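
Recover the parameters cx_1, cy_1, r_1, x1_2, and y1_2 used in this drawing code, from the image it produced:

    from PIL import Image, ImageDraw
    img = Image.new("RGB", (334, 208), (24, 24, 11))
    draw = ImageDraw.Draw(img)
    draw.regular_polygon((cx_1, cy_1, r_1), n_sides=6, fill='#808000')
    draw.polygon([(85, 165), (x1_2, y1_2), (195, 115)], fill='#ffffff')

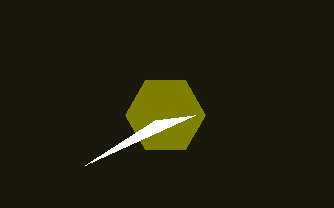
cx_1 = 165; cy_1 = 115; r_1 = 40; x1_2 = 155; y1_2 = 120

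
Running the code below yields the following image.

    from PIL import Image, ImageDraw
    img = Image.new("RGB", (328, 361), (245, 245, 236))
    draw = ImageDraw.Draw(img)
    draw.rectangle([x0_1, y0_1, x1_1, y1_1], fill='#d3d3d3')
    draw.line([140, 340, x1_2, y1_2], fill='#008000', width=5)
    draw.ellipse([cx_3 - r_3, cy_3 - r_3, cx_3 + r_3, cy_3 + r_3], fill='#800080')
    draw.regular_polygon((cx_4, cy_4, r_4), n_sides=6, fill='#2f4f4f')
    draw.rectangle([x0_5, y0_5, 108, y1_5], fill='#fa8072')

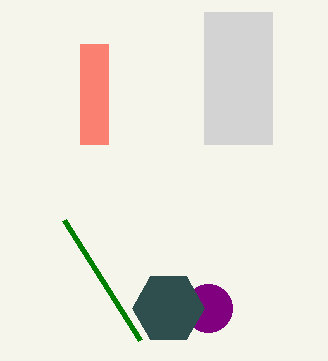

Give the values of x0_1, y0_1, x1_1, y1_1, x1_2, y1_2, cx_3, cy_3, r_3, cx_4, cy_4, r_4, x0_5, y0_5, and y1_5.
x0_1 = 204
y0_1 = 12
x1_1 = 272
y1_1 = 144
x1_2 = 64
y1_2 = 220
cx_3 = 208
cy_3 = 308
r_3 = 24
cx_4 = 168
cy_4 = 308
r_4 = 36
x0_5 = 80
y0_5 = 44
y1_5 = 144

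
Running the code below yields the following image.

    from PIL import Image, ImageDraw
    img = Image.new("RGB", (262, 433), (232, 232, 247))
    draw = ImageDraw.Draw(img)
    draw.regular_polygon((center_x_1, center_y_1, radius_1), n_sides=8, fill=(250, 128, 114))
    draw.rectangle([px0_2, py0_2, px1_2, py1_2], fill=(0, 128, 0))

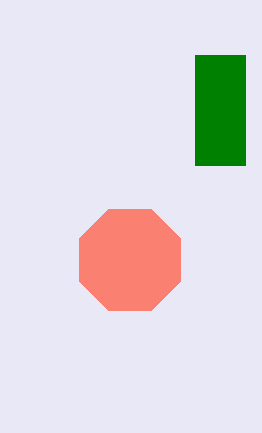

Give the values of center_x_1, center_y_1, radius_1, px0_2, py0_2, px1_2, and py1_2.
center_x_1 = 130, center_y_1 = 260, radius_1 = 55, px0_2 = 195, py0_2 = 55, px1_2 = 245, py1_2 = 165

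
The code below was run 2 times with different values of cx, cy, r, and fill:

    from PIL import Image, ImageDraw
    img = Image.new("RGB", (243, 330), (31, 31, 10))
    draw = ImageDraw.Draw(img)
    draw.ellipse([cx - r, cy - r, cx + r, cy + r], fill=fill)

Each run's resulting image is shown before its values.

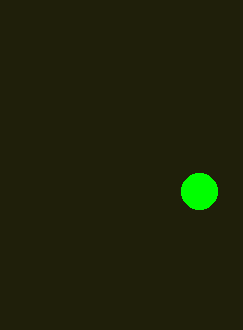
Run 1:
cx = 199, cy = 191, r = 18, fill = 'lime'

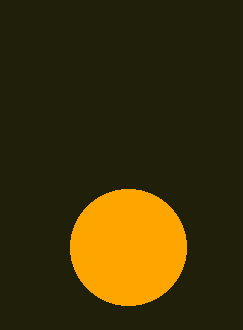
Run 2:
cx = 128; cy = 247; r = 58; fill = 'orange'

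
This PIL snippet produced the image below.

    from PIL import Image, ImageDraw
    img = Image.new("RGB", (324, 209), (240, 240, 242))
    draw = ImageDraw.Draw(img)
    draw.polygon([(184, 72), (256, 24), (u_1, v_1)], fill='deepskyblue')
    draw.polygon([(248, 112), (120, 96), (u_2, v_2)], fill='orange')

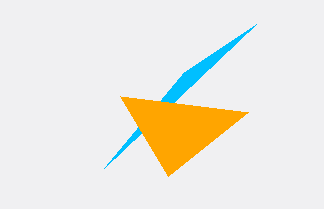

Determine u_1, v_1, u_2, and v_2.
u_1 = 104
v_1 = 168
u_2 = 168
v_2 = 176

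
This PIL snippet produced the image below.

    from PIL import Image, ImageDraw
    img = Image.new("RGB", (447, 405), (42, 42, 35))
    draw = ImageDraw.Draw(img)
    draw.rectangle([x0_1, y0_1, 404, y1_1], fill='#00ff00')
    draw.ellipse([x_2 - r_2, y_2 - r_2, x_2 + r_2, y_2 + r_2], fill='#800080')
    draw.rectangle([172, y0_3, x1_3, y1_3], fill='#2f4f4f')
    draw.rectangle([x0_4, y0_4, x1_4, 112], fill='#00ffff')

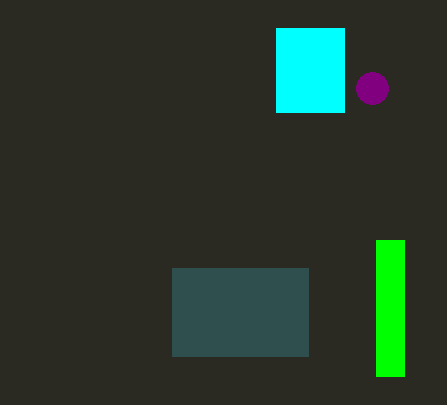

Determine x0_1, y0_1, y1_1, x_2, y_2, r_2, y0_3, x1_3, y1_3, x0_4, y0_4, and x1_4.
x0_1 = 376
y0_1 = 240
y1_1 = 376
x_2 = 372
y_2 = 88
r_2 = 16
y0_3 = 268
x1_3 = 308
y1_3 = 356
x0_4 = 276
y0_4 = 28
x1_4 = 344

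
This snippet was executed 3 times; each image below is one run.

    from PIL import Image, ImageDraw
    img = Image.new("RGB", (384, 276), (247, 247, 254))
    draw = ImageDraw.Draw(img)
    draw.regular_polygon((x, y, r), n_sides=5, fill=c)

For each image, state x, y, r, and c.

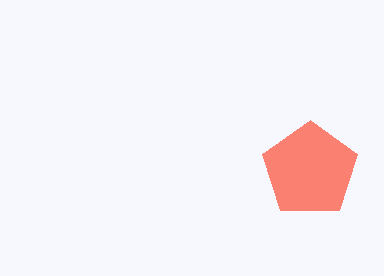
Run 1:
x = 310
y = 170
r = 50
c = 'salmon'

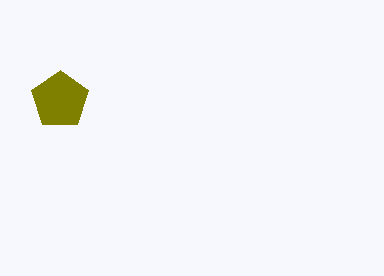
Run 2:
x = 60
y = 100
r = 30
c = 'olive'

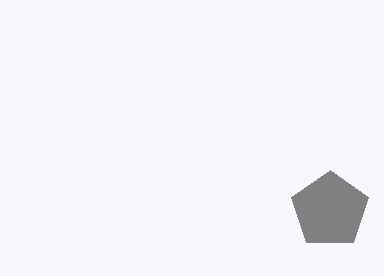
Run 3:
x = 330; y = 210; r = 40; c = 'gray'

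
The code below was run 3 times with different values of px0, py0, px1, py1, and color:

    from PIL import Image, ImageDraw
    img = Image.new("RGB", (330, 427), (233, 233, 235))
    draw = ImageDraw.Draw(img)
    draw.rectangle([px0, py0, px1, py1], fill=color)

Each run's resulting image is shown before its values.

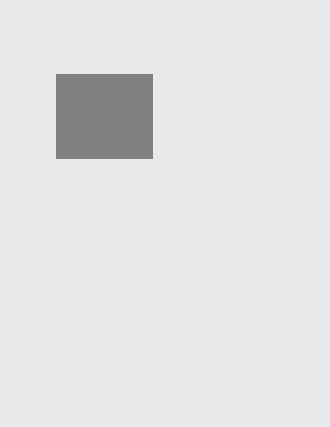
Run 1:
px0 = 56
py0 = 74
px1 = 152
py1 = 158
color = 'gray'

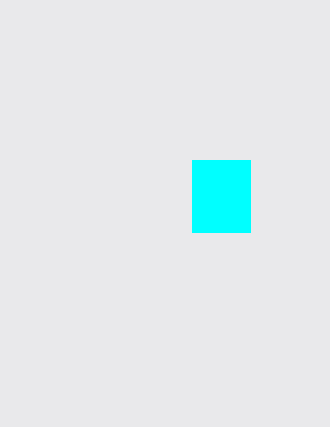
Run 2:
px0 = 192
py0 = 160
px1 = 250
py1 = 232
color = 'cyan'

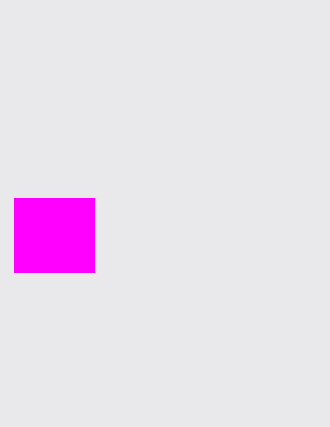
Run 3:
px0 = 14, py0 = 198, px1 = 94, py1 = 272, color = 'magenta'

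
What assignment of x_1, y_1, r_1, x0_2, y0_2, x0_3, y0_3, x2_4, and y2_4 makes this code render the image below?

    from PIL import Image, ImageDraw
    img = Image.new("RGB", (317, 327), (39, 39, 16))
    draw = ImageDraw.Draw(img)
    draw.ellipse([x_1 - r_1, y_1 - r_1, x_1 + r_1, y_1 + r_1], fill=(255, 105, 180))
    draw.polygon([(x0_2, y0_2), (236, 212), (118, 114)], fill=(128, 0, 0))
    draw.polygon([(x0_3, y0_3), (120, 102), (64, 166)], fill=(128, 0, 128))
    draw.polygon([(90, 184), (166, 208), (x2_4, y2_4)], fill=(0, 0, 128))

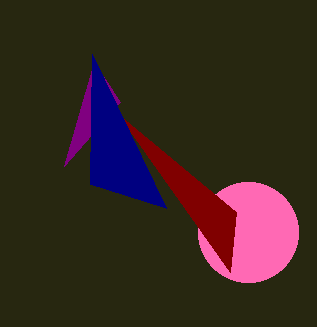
x_1 = 248
y_1 = 232
r_1 = 50
x0_2 = 230
y0_2 = 272
x0_3 = 94
y0_3 = 62
x2_4 = 92
y2_4 = 54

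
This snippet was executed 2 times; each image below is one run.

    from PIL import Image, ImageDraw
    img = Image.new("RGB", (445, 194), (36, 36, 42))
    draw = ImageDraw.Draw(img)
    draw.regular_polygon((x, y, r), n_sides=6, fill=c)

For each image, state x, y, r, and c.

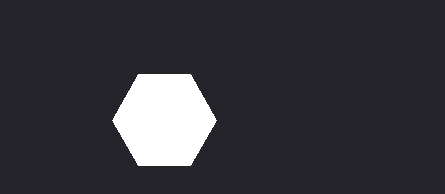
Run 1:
x = 164; y = 120; r = 52; c = 'white'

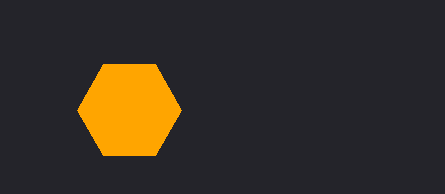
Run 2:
x = 129, y = 110, r = 52, c = 'orange'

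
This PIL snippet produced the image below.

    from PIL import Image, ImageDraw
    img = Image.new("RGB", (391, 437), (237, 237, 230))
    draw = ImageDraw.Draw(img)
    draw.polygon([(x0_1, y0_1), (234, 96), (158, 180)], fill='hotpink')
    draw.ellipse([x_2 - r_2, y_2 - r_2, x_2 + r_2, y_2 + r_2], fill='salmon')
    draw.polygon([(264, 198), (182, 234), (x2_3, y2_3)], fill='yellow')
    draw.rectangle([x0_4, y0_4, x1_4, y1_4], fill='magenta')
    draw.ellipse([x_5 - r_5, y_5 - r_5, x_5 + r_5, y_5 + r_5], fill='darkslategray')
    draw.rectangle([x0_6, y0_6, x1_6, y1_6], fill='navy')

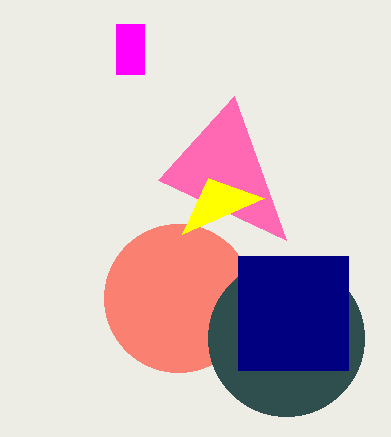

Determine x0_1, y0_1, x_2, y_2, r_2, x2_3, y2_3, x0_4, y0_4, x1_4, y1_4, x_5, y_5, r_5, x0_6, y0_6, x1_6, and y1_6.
x0_1 = 286, y0_1 = 240, x_2 = 178, y_2 = 298, r_2 = 74, x2_3 = 208, y2_3 = 178, x0_4 = 116, y0_4 = 24, x1_4 = 144, y1_4 = 74, x_5 = 286, y_5 = 338, r_5 = 78, x0_6 = 238, y0_6 = 256, x1_6 = 348, y1_6 = 370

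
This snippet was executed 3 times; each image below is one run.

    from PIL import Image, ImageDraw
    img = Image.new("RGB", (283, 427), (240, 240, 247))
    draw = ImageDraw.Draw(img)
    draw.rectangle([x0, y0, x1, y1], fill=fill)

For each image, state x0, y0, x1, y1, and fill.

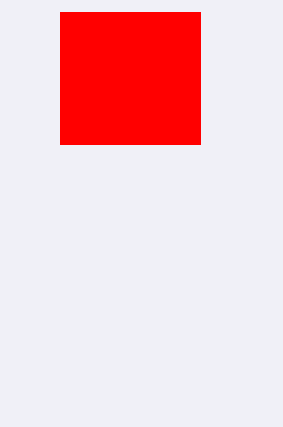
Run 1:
x0 = 60; y0 = 12; x1 = 200; y1 = 144; fill = 'red'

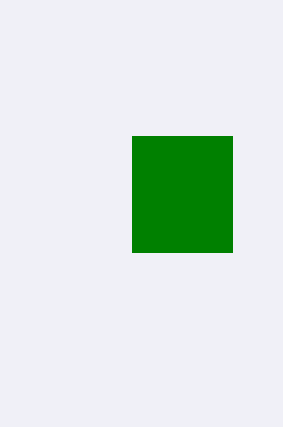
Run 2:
x0 = 132
y0 = 136
x1 = 232
y1 = 252
fill = 'green'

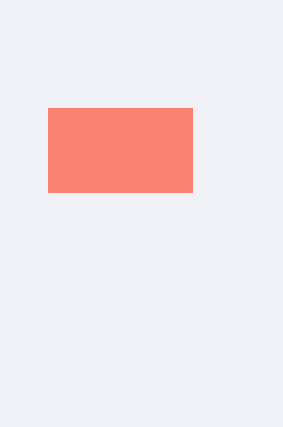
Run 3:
x0 = 48; y0 = 108; x1 = 192; y1 = 192; fill = 'salmon'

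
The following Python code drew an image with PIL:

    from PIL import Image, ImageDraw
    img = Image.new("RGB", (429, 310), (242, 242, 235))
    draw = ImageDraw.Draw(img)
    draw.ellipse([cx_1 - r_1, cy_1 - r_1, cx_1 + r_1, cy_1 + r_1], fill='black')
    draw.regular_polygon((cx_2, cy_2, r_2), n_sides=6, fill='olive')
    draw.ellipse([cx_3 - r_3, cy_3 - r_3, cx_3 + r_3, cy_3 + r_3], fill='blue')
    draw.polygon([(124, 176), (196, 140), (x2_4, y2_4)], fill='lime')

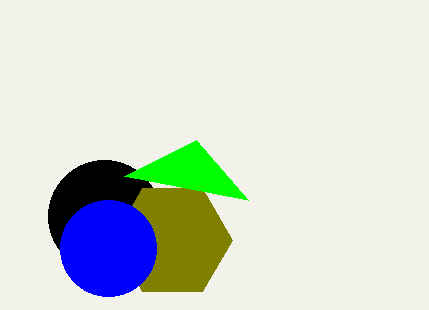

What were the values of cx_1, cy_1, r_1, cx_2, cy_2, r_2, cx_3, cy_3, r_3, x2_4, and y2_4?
cx_1 = 104, cy_1 = 216, r_1 = 56, cx_2 = 172, cy_2 = 240, r_2 = 60, cx_3 = 108, cy_3 = 248, r_3 = 48, x2_4 = 248, y2_4 = 200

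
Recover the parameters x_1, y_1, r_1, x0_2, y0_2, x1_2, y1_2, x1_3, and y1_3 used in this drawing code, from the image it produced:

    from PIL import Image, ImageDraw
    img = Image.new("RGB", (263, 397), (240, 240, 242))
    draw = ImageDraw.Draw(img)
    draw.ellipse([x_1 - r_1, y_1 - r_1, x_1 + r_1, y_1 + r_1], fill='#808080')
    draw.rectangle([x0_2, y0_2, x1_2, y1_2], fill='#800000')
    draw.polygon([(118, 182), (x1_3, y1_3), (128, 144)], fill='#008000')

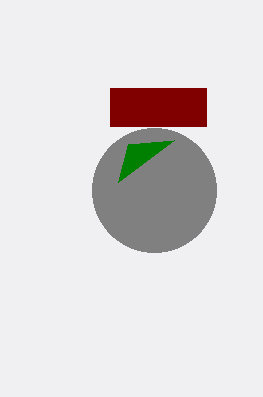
x_1 = 154, y_1 = 190, r_1 = 62, x0_2 = 110, y0_2 = 88, x1_2 = 206, y1_2 = 126, x1_3 = 174, y1_3 = 140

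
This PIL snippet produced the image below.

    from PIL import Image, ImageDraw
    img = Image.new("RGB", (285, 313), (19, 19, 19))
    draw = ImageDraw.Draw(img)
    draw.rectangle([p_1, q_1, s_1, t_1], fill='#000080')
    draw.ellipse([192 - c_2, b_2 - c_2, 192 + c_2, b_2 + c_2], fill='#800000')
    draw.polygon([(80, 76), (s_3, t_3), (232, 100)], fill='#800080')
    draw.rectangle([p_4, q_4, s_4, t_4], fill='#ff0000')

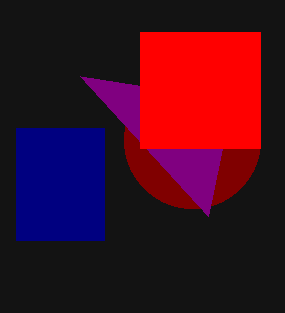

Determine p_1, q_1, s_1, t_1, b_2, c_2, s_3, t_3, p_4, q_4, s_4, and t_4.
p_1 = 16
q_1 = 128
s_1 = 104
t_1 = 240
b_2 = 140
c_2 = 68
s_3 = 208
t_3 = 216
p_4 = 140
q_4 = 32
s_4 = 260
t_4 = 148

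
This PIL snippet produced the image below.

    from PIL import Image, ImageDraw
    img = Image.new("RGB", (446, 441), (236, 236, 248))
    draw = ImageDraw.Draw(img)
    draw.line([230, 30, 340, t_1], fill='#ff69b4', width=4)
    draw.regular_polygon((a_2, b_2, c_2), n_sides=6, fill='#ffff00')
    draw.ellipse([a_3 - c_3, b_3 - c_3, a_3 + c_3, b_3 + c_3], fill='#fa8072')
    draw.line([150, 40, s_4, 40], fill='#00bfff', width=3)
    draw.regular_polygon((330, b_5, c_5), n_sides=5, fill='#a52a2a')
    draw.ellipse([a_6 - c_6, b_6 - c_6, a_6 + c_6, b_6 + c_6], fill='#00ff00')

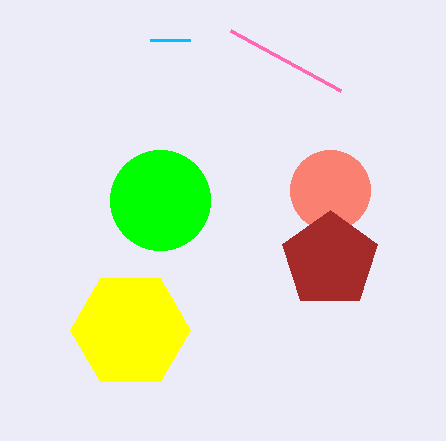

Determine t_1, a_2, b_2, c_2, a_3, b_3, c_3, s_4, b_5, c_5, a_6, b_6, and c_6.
t_1 = 90; a_2 = 130; b_2 = 330; c_2 = 60; a_3 = 330; b_3 = 190; c_3 = 40; s_4 = 190; b_5 = 260; c_5 = 50; a_6 = 160; b_6 = 200; c_6 = 50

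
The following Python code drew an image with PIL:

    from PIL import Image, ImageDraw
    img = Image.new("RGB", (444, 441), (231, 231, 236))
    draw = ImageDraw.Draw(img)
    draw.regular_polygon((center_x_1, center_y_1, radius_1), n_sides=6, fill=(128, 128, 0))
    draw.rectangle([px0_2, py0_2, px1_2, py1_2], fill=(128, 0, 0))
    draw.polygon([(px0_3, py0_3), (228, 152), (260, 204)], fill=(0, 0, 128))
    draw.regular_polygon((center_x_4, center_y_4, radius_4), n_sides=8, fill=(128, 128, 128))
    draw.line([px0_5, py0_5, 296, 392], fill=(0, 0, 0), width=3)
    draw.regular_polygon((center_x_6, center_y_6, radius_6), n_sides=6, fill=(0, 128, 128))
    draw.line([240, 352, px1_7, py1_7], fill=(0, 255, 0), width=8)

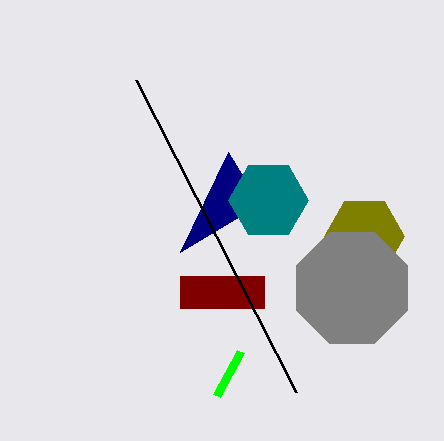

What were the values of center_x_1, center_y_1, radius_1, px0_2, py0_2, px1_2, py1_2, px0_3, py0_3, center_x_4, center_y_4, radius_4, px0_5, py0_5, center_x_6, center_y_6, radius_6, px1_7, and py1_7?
center_x_1 = 364
center_y_1 = 236
radius_1 = 40
px0_2 = 180
py0_2 = 276
px1_2 = 264
py1_2 = 308
px0_3 = 180
py0_3 = 252
center_x_4 = 352
center_y_4 = 288
radius_4 = 60
px0_5 = 136
py0_5 = 80
center_x_6 = 268
center_y_6 = 200
radius_6 = 40
px1_7 = 216
py1_7 = 396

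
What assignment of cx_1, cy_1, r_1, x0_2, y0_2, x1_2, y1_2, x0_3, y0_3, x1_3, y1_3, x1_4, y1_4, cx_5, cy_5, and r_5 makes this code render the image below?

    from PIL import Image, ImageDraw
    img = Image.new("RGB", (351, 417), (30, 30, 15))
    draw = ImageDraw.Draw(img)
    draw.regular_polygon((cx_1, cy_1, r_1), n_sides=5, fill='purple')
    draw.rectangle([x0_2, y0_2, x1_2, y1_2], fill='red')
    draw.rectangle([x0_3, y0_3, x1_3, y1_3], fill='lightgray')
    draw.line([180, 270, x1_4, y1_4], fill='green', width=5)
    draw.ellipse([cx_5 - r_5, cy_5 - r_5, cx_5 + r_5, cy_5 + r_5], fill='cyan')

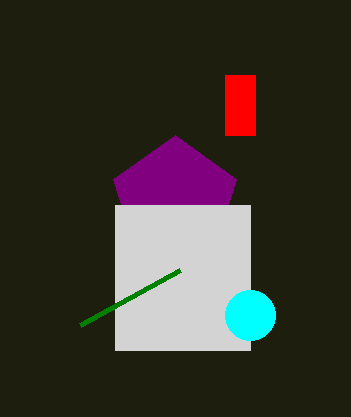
cx_1 = 175, cy_1 = 200, r_1 = 65, x0_2 = 225, y0_2 = 75, x1_2 = 255, y1_2 = 135, x0_3 = 115, y0_3 = 205, x1_3 = 250, y1_3 = 350, x1_4 = 80, y1_4 = 325, cx_5 = 250, cy_5 = 315, r_5 = 25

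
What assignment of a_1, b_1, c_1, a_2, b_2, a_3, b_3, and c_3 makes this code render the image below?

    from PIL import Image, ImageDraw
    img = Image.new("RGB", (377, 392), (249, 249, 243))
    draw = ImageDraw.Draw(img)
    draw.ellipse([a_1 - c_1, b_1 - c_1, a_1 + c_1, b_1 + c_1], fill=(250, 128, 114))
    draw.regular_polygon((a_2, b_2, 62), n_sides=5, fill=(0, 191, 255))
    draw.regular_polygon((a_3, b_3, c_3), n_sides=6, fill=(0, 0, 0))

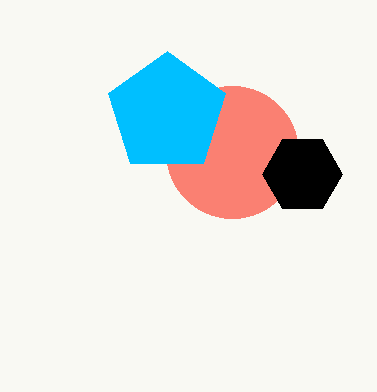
a_1 = 232
b_1 = 152
c_1 = 66
a_2 = 167
b_2 = 113
a_3 = 302
b_3 = 174
c_3 = 40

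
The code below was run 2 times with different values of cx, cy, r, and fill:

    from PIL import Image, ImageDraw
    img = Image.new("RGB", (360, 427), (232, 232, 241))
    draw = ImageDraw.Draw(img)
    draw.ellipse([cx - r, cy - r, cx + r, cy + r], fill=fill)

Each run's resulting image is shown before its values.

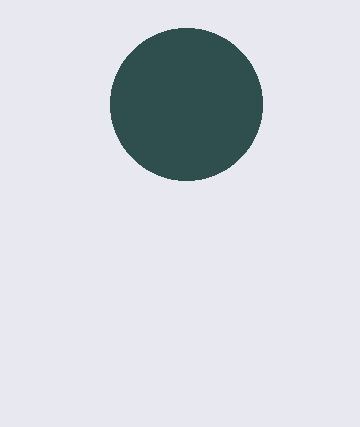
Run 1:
cx = 186
cy = 104
r = 76
fill = 'darkslategray'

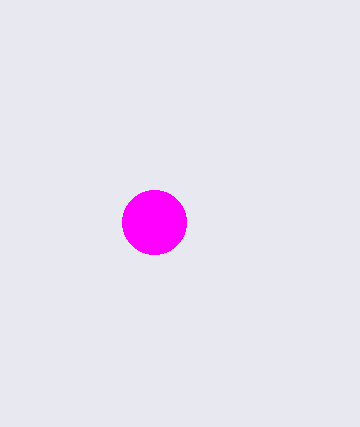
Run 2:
cx = 154
cy = 222
r = 32
fill = 'magenta'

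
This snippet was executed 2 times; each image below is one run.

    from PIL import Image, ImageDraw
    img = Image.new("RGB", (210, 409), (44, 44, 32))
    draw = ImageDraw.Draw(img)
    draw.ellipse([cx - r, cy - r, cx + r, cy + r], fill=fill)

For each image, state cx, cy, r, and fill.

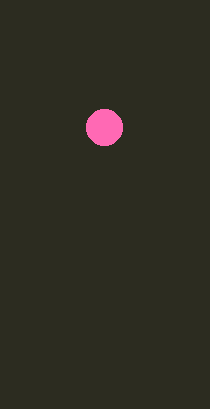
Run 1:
cx = 104, cy = 127, r = 18, fill = 'hotpink'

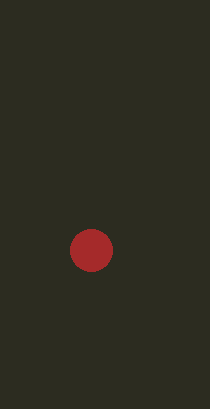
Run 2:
cx = 91, cy = 250, r = 21, fill = 'brown'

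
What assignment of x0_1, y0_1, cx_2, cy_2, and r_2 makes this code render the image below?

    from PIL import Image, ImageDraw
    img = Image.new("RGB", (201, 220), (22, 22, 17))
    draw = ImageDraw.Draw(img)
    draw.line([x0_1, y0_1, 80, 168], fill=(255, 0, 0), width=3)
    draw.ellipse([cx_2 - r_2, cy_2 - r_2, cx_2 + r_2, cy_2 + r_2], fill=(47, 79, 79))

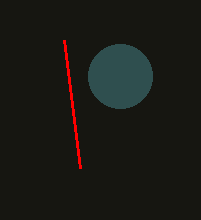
x0_1 = 64; y0_1 = 40; cx_2 = 120; cy_2 = 76; r_2 = 32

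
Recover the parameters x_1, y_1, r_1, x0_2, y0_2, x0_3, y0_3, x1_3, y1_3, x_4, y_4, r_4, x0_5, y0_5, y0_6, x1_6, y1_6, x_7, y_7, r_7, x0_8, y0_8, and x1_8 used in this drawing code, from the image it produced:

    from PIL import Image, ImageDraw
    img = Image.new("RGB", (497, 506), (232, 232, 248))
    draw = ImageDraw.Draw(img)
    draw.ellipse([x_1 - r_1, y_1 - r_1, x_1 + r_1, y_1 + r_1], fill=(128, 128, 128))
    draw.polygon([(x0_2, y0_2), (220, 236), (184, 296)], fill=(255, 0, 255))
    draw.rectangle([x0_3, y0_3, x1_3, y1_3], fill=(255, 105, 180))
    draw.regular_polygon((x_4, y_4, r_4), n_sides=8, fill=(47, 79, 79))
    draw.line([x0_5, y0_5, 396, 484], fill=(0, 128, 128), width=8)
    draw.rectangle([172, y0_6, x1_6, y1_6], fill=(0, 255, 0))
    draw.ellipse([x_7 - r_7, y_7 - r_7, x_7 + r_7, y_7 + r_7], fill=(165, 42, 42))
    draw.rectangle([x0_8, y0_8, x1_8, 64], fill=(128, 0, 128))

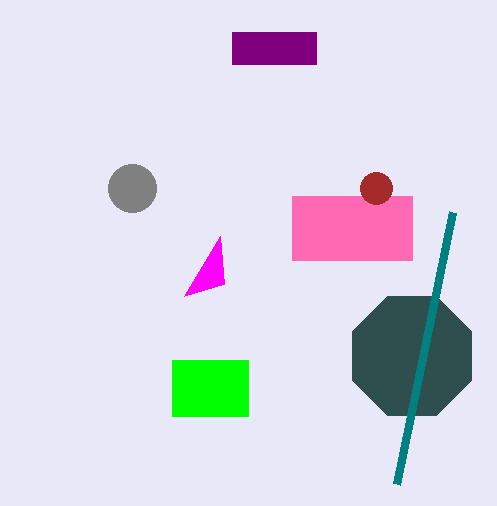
x_1 = 132; y_1 = 188; r_1 = 24; x0_2 = 224; y0_2 = 284; x0_3 = 292; y0_3 = 196; x1_3 = 412; y1_3 = 260; x_4 = 412; y_4 = 356; r_4 = 64; x0_5 = 452; y0_5 = 212; y0_6 = 360; x1_6 = 248; y1_6 = 416; x_7 = 376; y_7 = 188; r_7 = 16; x0_8 = 232; y0_8 = 32; x1_8 = 316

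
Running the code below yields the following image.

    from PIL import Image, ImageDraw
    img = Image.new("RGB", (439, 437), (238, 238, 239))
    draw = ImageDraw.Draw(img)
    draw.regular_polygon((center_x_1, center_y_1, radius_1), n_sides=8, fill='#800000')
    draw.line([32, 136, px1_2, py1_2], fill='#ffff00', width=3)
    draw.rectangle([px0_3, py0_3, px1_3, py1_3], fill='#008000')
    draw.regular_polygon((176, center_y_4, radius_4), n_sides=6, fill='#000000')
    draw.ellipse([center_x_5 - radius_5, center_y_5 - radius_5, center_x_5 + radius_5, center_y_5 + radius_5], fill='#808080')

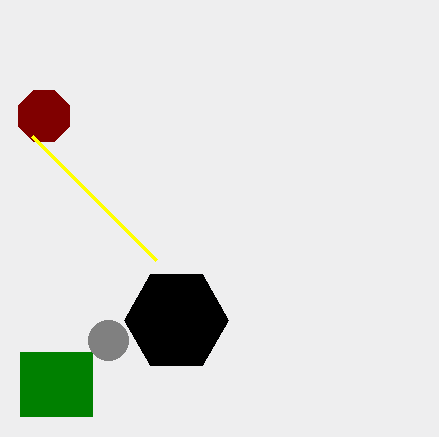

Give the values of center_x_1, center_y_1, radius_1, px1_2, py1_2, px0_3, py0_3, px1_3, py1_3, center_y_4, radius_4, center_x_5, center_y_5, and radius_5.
center_x_1 = 44; center_y_1 = 116; radius_1 = 28; px1_2 = 156; py1_2 = 260; px0_3 = 20; py0_3 = 352; px1_3 = 92; py1_3 = 416; center_y_4 = 320; radius_4 = 52; center_x_5 = 108; center_y_5 = 340; radius_5 = 20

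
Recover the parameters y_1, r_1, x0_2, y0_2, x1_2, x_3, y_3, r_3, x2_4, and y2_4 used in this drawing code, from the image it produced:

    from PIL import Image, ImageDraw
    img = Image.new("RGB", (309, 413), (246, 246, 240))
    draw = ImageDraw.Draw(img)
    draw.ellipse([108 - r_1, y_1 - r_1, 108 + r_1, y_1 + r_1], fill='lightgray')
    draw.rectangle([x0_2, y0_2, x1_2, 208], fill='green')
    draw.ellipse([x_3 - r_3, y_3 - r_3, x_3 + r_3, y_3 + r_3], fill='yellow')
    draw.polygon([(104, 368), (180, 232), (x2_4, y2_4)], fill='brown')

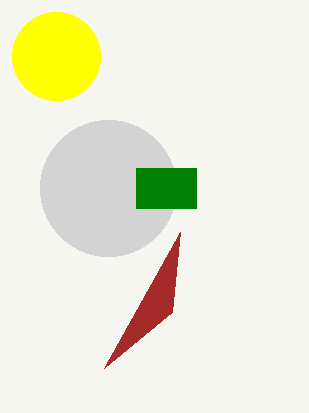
y_1 = 188, r_1 = 68, x0_2 = 136, y0_2 = 168, x1_2 = 196, x_3 = 56, y_3 = 56, r_3 = 44, x2_4 = 172, y2_4 = 312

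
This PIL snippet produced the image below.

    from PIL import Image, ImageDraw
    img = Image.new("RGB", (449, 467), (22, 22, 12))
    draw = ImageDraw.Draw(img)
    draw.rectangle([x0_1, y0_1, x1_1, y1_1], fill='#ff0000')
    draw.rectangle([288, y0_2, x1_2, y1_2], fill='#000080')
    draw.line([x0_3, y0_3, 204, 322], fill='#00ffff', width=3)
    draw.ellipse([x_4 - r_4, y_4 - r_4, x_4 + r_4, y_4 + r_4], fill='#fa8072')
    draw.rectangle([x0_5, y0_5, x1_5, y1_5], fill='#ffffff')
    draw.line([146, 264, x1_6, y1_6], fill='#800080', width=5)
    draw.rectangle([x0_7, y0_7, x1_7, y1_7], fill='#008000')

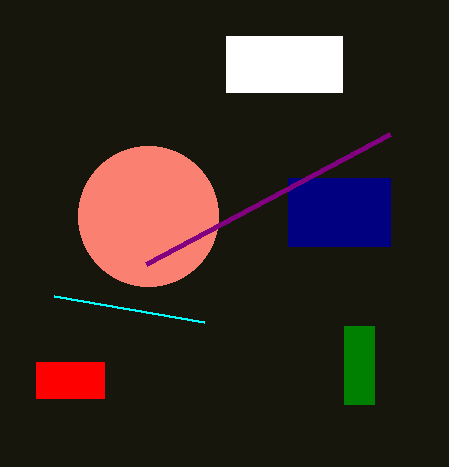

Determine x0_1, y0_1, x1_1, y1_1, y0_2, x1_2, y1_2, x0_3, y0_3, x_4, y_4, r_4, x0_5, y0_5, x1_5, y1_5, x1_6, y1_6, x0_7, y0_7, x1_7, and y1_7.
x0_1 = 36, y0_1 = 362, x1_1 = 104, y1_1 = 398, y0_2 = 178, x1_2 = 390, y1_2 = 246, x0_3 = 54, y0_3 = 296, x_4 = 148, y_4 = 216, r_4 = 70, x0_5 = 226, y0_5 = 36, x1_5 = 342, y1_5 = 92, x1_6 = 390, y1_6 = 134, x0_7 = 344, y0_7 = 326, x1_7 = 374, y1_7 = 404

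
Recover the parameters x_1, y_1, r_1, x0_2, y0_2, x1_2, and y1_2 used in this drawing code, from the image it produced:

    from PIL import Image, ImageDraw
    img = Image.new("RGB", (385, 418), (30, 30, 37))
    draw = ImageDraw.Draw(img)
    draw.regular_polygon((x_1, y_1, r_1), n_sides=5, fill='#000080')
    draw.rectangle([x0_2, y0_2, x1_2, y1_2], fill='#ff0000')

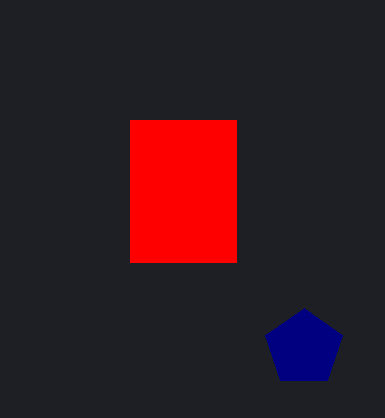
x_1 = 304
y_1 = 348
r_1 = 40
x0_2 = 130
y0_2 = 120
x1_2 = 236
y1_2 = 262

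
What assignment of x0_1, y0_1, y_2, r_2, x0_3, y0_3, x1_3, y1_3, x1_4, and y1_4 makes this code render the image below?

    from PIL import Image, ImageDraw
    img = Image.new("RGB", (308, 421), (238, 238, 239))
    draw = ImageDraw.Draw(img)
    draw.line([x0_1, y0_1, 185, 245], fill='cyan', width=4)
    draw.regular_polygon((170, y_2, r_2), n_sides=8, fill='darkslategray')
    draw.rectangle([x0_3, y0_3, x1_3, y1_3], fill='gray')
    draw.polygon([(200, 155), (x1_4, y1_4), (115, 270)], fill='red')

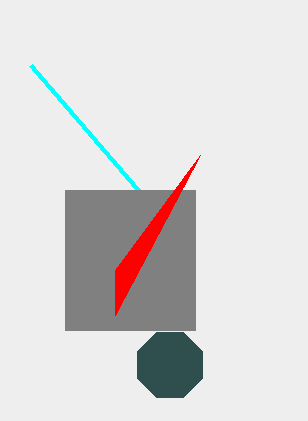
x0_1 = 30, y0_1 = 65, y_2 = 365, r_2 = 35, x0_3 = 65, y0_3 = 190, x1_3 = 195, y1_3 = 330, x1_4 = 115, y1_4 = 315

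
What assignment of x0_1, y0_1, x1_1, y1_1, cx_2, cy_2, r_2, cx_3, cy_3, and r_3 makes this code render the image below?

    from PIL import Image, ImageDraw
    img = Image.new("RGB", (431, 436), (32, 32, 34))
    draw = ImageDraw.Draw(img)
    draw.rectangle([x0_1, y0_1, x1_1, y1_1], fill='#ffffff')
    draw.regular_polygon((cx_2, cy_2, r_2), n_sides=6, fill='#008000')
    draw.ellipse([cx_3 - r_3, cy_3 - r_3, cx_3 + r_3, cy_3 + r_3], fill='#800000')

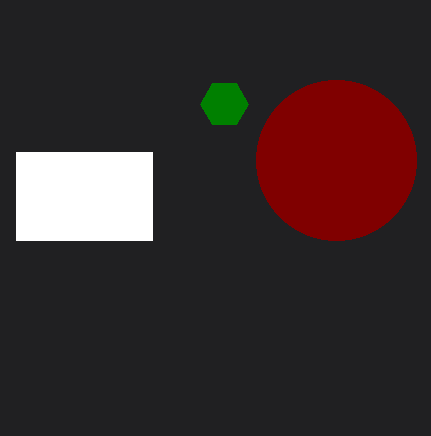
x0_1 = 16; y0_1 = 152; x1_1 = 152; y1_1 = 240; cx_2 = 224; cy_2 = 104; r_2 = 24; cx_3 = 336; cy_3 = 160; r_3 = 80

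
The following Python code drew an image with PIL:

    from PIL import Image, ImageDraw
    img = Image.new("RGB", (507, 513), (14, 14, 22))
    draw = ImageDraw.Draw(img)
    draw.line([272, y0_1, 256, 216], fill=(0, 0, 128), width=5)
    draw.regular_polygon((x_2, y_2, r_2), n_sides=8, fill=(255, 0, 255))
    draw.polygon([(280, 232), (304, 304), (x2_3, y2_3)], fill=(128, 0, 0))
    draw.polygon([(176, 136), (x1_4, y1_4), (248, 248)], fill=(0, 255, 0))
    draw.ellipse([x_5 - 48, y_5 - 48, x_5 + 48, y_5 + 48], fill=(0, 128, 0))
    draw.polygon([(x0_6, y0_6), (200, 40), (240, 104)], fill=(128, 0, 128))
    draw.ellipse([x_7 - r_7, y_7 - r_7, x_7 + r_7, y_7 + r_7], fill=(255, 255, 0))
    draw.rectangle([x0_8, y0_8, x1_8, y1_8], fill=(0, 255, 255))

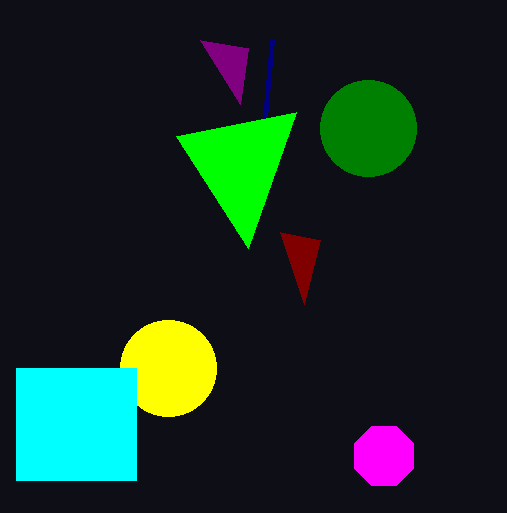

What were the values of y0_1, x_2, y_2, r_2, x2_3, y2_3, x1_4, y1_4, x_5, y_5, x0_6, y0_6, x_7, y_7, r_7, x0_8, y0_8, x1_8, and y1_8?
y0_1 = 40; x_2 = 384; y_2 = 456; r_2 = 32; x2_3 = 320; y2_3 = 240; x1_4 = 296; y1_4 = 112; x_5 = 368; y_5 = 128; x0_6 = 248; y0_6 = 48; x_7 = 168; y_7 = 368; r_7 = 48; x0_8 = 16; y0_8 = 368; x1_8 = 136; y1_8 = 480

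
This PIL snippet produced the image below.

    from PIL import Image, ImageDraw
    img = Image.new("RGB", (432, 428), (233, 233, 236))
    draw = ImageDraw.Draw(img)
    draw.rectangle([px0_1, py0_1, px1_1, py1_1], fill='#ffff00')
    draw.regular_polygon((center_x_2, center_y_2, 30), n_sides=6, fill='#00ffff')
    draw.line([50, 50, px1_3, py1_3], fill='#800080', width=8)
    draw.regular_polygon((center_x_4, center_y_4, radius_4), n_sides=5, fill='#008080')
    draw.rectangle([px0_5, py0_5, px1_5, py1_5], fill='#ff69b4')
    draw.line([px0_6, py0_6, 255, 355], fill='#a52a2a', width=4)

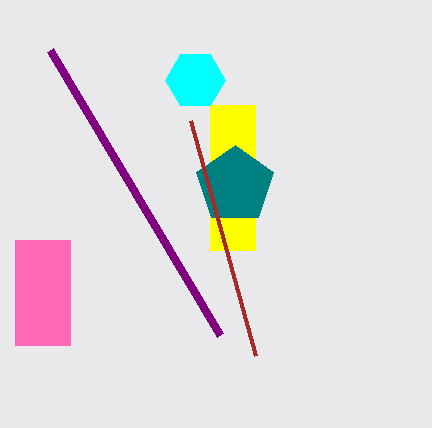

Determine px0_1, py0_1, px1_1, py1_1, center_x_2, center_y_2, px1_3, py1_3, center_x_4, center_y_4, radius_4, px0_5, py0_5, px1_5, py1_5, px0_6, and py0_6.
px0_1 = 210; py0_1 = 105; px1_1 = 255; py1_1 = 250; center_x_2 = 195; center_y_2 = 80; px1_3 = 220; py1_3 = 335; center_x_4 = 235; center_y_4 = 185; radius_4 = 40; px0_5 = 15; py0_5 = 240; px1_5 = 70; py1_5 = 345; px0_6 = 190; py0_6 = 120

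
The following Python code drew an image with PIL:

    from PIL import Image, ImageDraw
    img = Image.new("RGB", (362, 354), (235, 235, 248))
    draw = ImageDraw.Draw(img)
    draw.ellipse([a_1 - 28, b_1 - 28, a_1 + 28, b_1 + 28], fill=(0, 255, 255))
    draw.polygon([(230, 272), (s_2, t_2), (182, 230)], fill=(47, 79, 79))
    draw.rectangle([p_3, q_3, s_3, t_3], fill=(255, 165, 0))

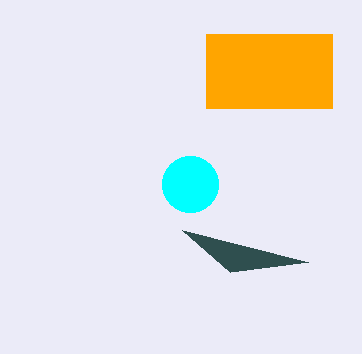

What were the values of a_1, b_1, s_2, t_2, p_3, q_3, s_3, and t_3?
a_1 = 190; b_1 = 184; s_2 = 308; t_2 = 262; p_3 = 206; q_3 = 34; s_3 = 332; t_3 = 108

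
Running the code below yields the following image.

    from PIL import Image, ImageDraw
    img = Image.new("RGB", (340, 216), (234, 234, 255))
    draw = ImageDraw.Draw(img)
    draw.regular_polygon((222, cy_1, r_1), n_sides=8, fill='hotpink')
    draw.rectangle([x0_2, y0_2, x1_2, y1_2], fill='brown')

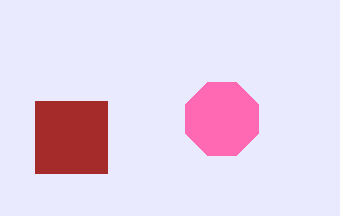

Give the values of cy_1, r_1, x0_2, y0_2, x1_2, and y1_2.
cy_1 = 119; r_1 = 39; x0_2 = 35; y0_2 = 101; x1_2 = 107; y1_2 = 173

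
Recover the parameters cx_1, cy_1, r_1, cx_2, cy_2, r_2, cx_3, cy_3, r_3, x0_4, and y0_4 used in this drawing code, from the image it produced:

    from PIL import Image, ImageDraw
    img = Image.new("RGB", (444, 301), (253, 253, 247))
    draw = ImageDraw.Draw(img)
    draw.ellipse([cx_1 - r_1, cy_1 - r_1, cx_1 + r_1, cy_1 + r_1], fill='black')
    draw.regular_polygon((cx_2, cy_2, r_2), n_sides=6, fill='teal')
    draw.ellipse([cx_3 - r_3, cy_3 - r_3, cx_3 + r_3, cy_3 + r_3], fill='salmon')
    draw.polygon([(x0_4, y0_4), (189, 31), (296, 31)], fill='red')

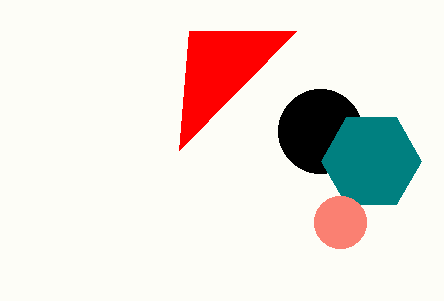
cx_1 = 320
cy_1 = 131
r_1 = 42
cx_2 = 371
cy_2 = 161
r_2 = 50
cx_3 = 340
cy_3 = 222
r_3 = 26
x0_4 = 179
y0_4 = 150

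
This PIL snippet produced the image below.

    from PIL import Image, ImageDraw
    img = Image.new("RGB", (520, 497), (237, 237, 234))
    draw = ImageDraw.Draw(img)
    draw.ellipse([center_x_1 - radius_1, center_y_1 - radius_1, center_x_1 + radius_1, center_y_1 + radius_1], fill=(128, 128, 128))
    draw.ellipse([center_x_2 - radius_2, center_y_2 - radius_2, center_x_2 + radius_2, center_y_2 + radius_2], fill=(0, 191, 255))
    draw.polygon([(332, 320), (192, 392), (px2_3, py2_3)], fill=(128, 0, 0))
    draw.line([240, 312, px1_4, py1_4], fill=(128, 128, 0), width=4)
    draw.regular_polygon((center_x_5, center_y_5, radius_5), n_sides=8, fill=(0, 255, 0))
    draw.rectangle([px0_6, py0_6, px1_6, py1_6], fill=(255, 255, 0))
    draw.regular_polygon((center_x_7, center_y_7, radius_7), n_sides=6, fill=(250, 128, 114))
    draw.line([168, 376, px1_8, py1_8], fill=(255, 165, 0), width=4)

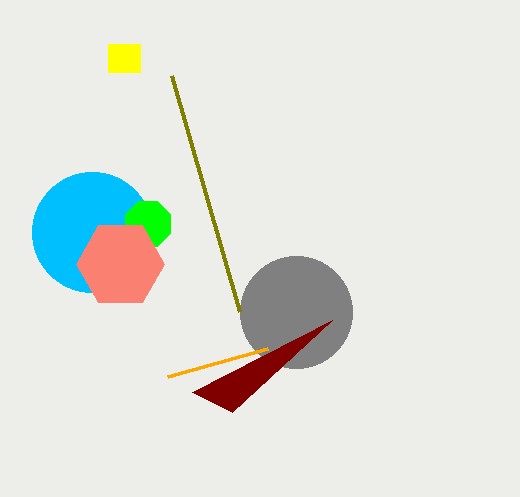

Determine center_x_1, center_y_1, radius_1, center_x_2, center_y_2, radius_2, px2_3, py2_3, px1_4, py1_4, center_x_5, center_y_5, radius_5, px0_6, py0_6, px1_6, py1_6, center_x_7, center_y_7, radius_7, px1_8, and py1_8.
center_x_1 = 296; center_y_1 = 312; radius_1 = 56; center_x_2 = 92; center_y_2 = 232; radius_2 = 60; px2_3 = 232; py2_3 = 412; px1_4 = 172; py1_4 = 76; center_x_5 = 148; center_y_5 = 224; radius_5 = 24; px0_6 = 108; py0_6 = 44; px1_6 = 140; py1_6 = 72; center_x_7 = 120; center_y_7 = 264; radius_7 = 44; px1_8 = 268; py1_8 = 348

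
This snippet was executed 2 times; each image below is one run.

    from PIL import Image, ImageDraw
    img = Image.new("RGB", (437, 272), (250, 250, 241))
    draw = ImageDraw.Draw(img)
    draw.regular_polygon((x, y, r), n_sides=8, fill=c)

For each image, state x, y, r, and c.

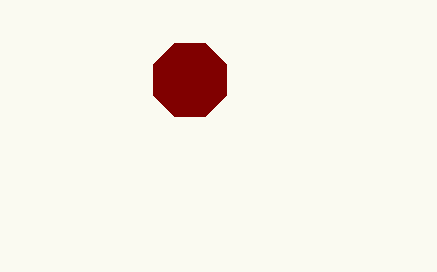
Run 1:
x = 190, y = 80, r = 40, c = 'maroon'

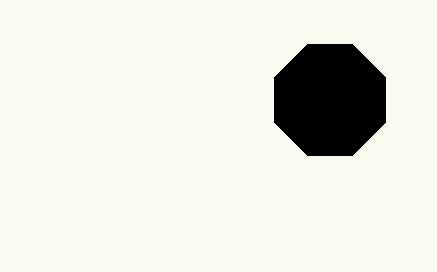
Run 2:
x = 330; y = 100; r = 60; c = 'black'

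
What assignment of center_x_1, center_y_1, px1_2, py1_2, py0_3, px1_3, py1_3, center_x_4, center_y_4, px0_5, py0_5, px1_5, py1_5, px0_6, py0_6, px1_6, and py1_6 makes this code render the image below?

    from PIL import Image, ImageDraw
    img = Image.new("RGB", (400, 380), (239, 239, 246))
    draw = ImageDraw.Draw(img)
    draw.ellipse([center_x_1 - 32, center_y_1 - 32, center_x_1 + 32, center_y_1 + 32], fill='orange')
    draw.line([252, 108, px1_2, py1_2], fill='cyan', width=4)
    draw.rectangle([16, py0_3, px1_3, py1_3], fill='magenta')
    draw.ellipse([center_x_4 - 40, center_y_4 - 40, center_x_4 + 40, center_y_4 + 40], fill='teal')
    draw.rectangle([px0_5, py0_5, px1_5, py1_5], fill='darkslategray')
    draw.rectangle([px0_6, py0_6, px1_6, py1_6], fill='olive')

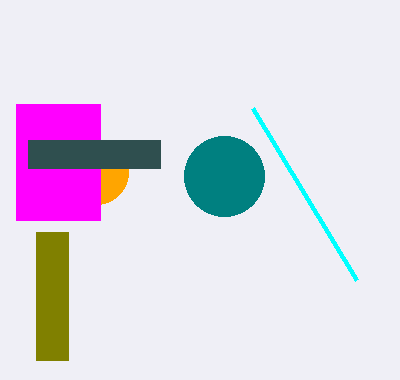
center_x_1 = 96
center_y_1 = 172
px1_2 = 356
py1_2 = 280
py0_3 = 104
px1_3 = 100
py1_3 = 220
center_x_4 = 224
center_y_4 = 176
px0_5 = 28
py0_5 = 140
px1_5 = 160
py1_5 = 168
px0_6 = 36
py0_6 = 232
px1_6 = 68
py1_6 = 360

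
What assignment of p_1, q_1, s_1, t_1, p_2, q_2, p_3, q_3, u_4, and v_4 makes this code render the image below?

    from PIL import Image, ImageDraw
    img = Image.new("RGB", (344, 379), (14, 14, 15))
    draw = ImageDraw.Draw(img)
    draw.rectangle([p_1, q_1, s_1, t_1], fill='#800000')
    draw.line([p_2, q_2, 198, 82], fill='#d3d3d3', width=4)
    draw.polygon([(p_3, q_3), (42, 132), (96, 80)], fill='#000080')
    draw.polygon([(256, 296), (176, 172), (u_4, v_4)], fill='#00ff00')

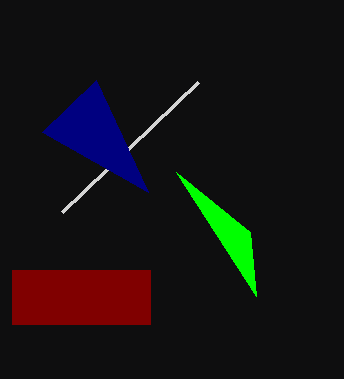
p_1 = 12
q_1 = 270
s_1 = 150
t_1 = 324
p_2 = 62
q_2 = 212
p_3 = 148
q_3 = 192
u_4 = 250
v_4 = 232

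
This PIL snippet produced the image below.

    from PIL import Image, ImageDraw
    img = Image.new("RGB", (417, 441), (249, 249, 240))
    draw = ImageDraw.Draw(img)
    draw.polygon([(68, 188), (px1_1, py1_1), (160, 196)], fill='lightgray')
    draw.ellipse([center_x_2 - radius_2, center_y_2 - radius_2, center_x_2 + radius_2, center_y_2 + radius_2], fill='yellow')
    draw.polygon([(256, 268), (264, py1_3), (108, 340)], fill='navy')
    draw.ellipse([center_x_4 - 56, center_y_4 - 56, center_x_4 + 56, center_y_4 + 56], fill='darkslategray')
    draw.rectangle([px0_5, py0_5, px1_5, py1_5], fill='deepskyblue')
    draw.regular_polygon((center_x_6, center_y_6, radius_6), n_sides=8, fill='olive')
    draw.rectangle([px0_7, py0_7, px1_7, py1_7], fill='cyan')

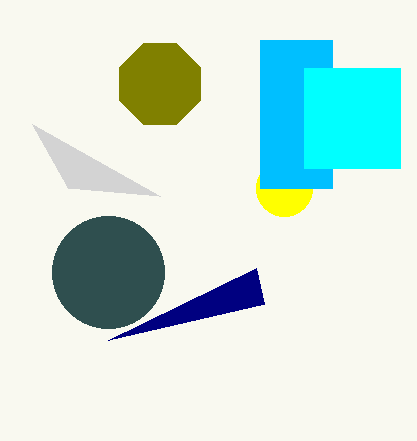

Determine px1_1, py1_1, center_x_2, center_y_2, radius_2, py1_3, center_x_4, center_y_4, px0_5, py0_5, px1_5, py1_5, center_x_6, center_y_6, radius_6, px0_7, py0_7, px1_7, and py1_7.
px1_1 = 32; py1_1 = 124; center_x_2 = 284; center_y_2 = 188; radius_2 = 28; py1_3 = 304; center_x_4 = 108; center_y_4 = 272; px0_5 = 260; py0_5 = 40; px1_5 = 332; py1_5 = 188; center_x_6 = 160; center_y_6 = 84; radius_6 = 44; px0_7 = 304; py0_7 = 68; px1_7 = 400; py1_7 = 168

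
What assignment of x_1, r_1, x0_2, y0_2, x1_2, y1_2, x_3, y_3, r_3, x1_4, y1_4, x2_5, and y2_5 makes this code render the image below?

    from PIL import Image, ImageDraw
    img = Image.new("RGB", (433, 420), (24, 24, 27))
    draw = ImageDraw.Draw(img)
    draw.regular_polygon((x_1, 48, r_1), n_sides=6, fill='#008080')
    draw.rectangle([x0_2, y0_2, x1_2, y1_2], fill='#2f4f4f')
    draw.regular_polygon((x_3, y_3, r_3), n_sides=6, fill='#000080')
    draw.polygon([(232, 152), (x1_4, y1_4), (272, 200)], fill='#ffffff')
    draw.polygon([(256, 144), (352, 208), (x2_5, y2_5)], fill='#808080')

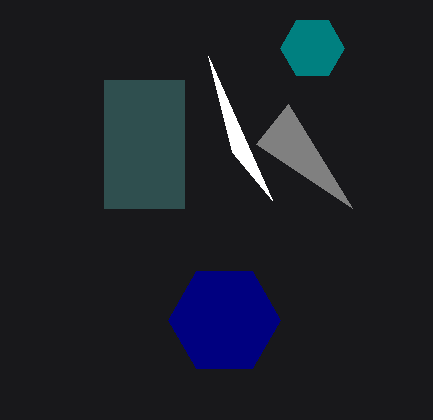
x_1 = 312; r_1 = 32; x0_2 = 104; y0_2 = 80; x1_2 = 184; y1_2 = 208; x_3 = 224; y_3 = 320; r_3 = 56; x1_4 = 208; y1_4 = 56; x2_5 = 288; y2_5 = 104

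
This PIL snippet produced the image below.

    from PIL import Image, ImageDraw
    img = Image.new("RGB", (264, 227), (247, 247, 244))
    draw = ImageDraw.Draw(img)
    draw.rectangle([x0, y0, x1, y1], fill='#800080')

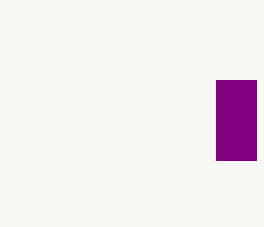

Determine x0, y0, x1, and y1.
x0 = 216
y0 = 80
x1 = 256
y1 = 160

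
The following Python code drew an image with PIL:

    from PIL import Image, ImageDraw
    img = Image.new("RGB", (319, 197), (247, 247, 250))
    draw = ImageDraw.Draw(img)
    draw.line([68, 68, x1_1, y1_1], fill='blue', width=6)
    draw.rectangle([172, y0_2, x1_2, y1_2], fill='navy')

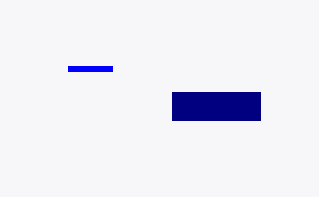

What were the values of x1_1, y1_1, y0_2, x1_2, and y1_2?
x1_1 = 112, y1_1 = 68, y0_2 = 92, x1_2 = 260, y1_2 = 120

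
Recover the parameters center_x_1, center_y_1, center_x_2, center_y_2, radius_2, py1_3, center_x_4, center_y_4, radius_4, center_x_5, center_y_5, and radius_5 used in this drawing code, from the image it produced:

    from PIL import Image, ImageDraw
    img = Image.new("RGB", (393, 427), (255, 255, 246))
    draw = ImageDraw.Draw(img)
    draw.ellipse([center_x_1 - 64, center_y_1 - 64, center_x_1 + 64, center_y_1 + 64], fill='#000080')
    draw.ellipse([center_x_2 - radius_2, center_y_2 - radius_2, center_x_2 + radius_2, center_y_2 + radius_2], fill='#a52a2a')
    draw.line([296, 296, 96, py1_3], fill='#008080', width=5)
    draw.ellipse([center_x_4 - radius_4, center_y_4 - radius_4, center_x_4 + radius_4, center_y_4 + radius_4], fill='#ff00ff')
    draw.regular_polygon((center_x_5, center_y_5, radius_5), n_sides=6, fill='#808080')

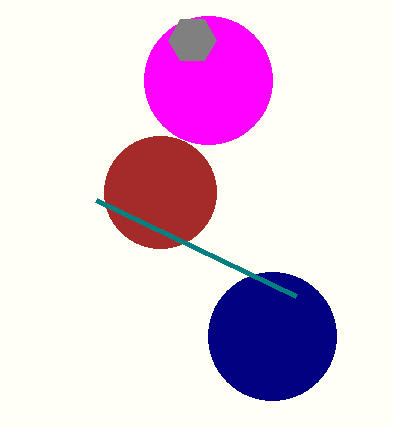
center_x_1 = 272; center_y_1 = 336; center_x_2 = 160; center_y_2 = 192; radius_2 = 56; py1_3 = 200; center_x_4 = 208; center_y_4 = 80; radius_4 = 64; center_x_5 = 192; center_y_5 = 40; radius_5 = 24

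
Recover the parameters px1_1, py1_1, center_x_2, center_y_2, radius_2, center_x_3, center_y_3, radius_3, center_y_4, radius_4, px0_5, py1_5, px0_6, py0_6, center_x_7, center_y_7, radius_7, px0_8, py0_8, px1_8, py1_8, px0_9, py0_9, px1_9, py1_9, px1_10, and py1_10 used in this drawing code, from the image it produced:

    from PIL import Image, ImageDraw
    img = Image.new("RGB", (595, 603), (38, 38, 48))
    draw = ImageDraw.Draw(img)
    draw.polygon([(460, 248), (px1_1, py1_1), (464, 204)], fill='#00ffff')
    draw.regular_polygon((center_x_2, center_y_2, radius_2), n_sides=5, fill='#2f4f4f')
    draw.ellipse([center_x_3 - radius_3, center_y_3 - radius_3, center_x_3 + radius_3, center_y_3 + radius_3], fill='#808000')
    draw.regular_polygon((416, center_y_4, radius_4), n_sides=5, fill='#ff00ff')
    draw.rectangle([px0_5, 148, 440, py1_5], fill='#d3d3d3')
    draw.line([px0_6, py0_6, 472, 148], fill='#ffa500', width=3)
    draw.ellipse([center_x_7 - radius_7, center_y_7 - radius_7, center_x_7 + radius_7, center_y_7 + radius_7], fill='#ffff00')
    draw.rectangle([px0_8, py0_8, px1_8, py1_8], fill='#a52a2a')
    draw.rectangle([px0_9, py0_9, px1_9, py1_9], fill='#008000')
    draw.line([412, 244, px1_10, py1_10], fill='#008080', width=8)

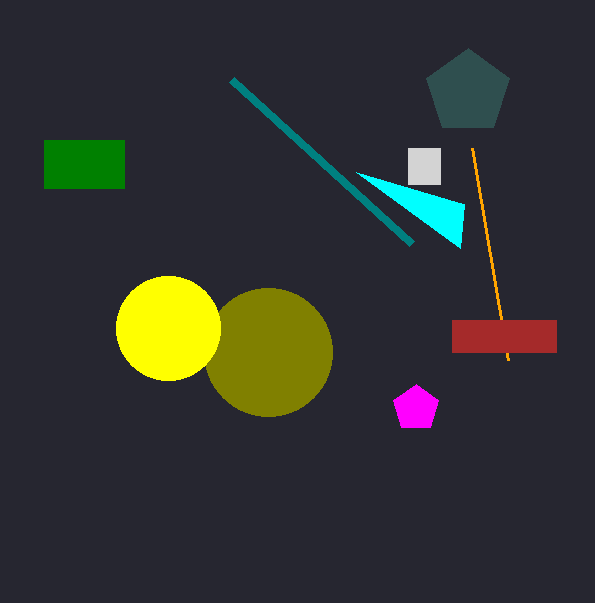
px1_1 = 356, py1_1 = 172, center_x_2 = 468, center_y_2 = 92, radius_2 = 44, center_x_3 = 268, center_y_3 = 352, radius_3 = 64, center_y_4 = 408, radius_4 = 24, px0_5 = 408, py1_5 = 184, px0_6 = 508, py0_6 = 360, center_x_7 = 168, center_y_7 = 328, radius_7 = 52, px0_8 = 452, py0_8 = 320, px1_8 = 556, py1_8 = 352, px0_9 = 44, py0_9 = 140, px1_9 = 124, py1_9 = 188, px1_10 = 232, py1_10 = 80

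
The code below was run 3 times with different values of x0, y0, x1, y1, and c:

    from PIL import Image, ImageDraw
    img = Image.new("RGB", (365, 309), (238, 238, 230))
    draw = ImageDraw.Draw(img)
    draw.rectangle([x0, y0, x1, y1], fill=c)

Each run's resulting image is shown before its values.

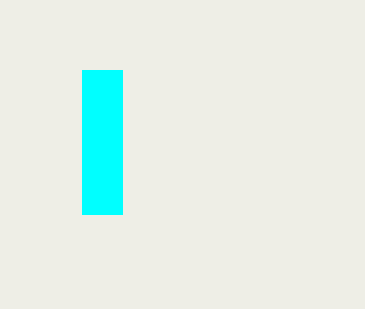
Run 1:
x0 = 82
y0 = 70
x1 = 122
y1 = 214
c = 'cyan'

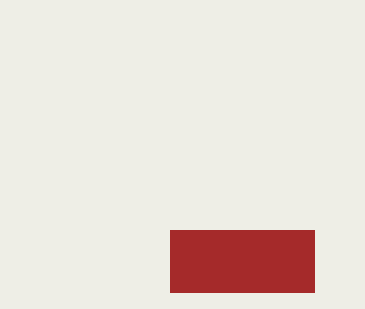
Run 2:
x0 = 170
y0 = 230
x1 = 314
y1 = 292
c = 'brown'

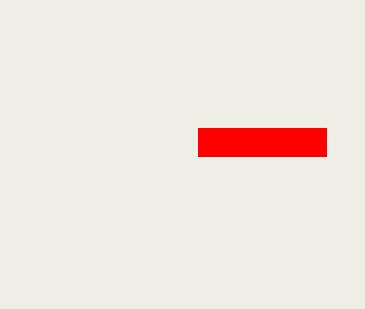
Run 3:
x0 = 198
y0 = 128
x1 = 326
y1 = 156
c = 'red'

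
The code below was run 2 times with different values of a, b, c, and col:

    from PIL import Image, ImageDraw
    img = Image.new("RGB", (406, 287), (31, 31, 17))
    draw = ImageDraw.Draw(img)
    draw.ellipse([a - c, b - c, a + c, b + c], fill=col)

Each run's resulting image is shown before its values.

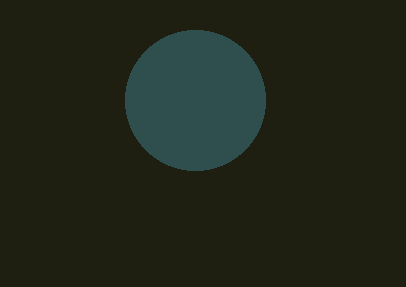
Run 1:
a = 195, b = 100, c = 70, col = 'darkslategray'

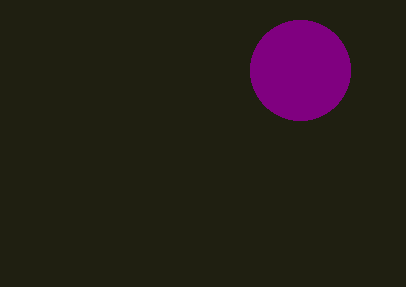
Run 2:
a = 300, b = 70, c = 50, col = 'purple'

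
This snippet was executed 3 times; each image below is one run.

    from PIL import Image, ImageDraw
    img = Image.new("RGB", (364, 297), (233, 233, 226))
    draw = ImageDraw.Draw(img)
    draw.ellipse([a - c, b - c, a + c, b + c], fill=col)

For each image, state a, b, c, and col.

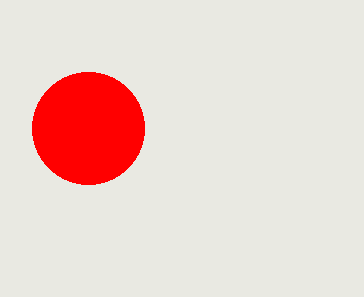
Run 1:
a = 88, b = 128, c = 56, col = 'red'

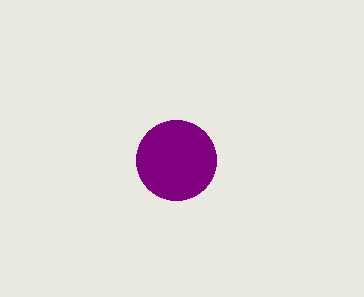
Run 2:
a = 176, b = 160, c = 40, col = 'purple'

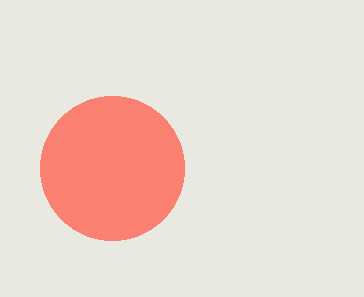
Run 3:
a = 112
b = 168
c = 72
col = 'salmon'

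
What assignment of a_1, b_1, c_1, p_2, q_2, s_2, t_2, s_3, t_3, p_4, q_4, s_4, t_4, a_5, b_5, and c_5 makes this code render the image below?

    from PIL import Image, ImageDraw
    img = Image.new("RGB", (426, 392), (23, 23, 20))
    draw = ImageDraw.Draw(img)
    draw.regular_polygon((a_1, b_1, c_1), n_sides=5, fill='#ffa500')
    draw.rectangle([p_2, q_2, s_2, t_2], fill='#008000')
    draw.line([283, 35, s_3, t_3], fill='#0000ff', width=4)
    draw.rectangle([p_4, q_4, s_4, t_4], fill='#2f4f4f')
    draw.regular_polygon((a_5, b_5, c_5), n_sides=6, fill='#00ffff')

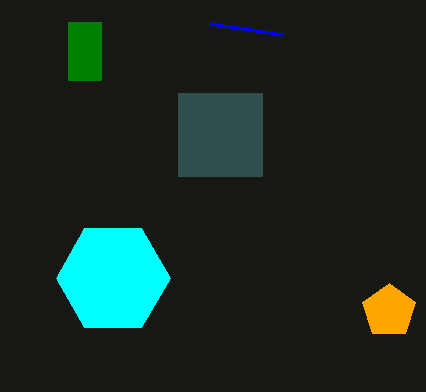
a_1 = 389
b_1 = 311
c_1 = 28
p_2 = 68
q_2 = 22
s_2 = 101
t_2 = 80
s_3 = 210
t_3 = 24
p_4 = 178
q_4 = 93
s_4 = 262
t_4 = 176
a_5 = 113
b_5 = 278
c_5 = 57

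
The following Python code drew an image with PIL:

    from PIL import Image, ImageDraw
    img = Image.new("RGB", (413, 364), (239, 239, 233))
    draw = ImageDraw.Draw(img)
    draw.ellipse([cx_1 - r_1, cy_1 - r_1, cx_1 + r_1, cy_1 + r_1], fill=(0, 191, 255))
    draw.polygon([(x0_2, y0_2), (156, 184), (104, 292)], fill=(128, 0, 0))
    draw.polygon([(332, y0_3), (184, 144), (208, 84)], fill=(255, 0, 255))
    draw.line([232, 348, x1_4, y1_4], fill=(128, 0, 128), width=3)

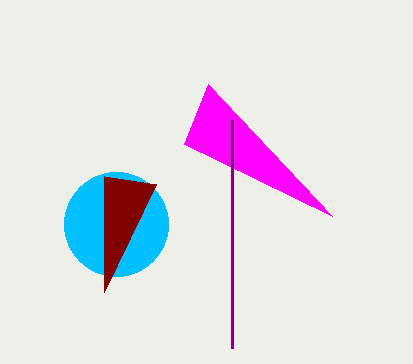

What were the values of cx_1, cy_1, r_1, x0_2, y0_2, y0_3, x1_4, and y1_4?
cx_1 = 116
cy_1 = 224
r_1 = 52
x0_2 = 104
y0_2 = 176
y0_3 = 216
x1_4 = 232
y1_4 = 120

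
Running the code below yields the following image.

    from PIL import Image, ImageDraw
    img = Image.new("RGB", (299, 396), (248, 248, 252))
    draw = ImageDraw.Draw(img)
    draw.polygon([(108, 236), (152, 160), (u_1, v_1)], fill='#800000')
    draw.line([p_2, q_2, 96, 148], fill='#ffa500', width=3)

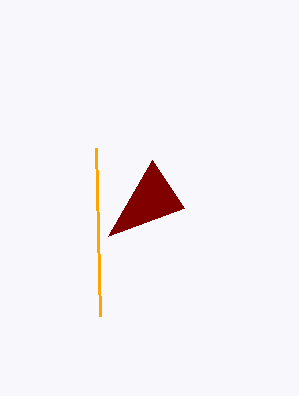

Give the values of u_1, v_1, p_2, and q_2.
u_1 = 184; v_1 = 208; p_2 = 100; q_2 = 316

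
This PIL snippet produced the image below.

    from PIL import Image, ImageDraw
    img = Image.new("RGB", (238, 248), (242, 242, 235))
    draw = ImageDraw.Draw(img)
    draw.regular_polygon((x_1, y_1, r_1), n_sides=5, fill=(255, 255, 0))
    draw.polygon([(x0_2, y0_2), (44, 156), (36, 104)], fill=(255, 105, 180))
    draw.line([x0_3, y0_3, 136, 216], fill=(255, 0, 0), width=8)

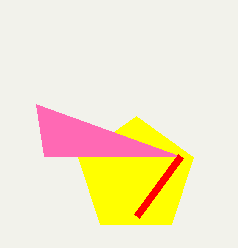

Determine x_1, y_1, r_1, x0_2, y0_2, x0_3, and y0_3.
x_1 = 136, y_1 = 176, r_1 = 60, x0_2 = 180, y0_2 = 156, x0_3 = 180, y0_3 = 156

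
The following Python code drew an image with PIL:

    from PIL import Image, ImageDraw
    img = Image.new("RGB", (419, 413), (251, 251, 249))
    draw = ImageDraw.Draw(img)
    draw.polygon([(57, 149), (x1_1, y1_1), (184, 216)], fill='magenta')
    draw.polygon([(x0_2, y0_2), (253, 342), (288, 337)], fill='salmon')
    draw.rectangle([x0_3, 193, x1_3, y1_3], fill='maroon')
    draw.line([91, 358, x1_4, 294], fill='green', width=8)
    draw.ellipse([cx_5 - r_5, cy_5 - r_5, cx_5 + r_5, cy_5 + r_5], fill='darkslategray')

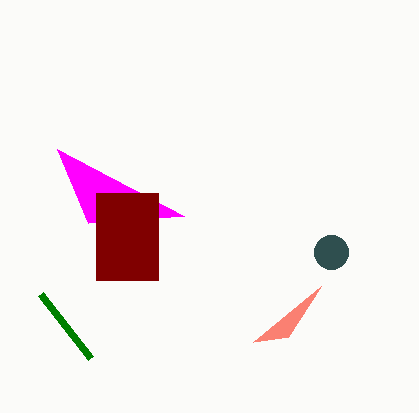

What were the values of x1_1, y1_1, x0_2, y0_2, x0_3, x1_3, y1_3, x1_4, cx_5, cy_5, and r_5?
x1_1 = 88, y1_1 = 223, x0_2 = 321, y0_2 = 286, x0_3 = 96, x1_3 = 158, y1_3 = 280, x1_4 = 41, cx_5 = 331, cy_5 = 252, r_5 = 17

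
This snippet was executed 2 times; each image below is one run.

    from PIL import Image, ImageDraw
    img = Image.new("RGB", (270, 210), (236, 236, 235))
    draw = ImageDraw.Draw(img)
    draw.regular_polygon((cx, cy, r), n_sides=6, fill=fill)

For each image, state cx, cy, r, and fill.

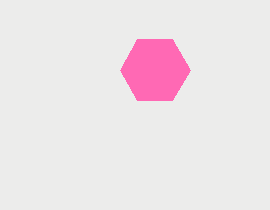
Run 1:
cx = 155
cy = 70
r = 35
fill = 'hotpink'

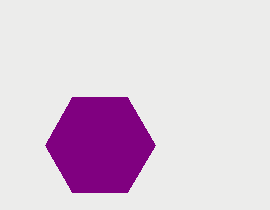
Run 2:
cx = 100
cy = 145
r = 55
fill = 'purple'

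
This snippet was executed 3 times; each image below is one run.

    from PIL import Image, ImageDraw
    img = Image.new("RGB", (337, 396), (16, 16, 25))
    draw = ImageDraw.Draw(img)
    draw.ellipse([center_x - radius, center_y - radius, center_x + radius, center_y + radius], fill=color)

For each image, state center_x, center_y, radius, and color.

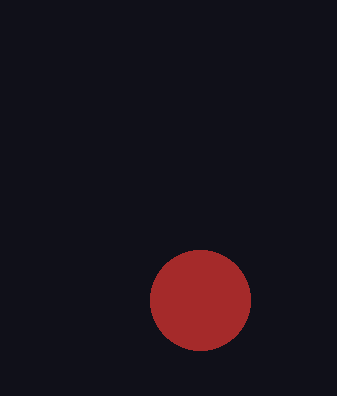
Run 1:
center_x = 200
center_y = 300
radius = 50
color = 'brown'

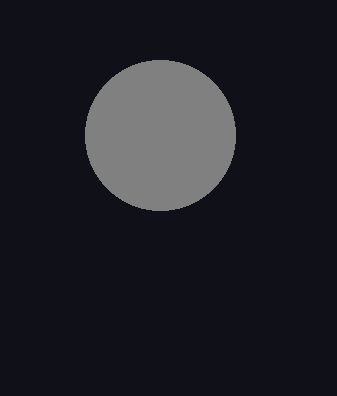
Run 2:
center_x = 160; center_y = 135; radius = 75; color = 'gray'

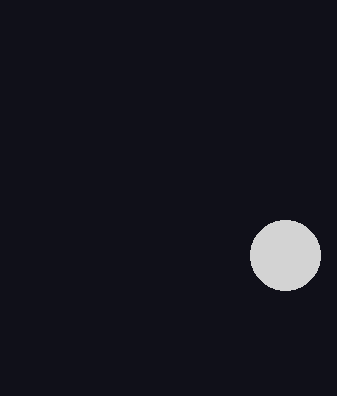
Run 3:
center_x = 285; center_y = 255; radius = 35; color = 'lightgray'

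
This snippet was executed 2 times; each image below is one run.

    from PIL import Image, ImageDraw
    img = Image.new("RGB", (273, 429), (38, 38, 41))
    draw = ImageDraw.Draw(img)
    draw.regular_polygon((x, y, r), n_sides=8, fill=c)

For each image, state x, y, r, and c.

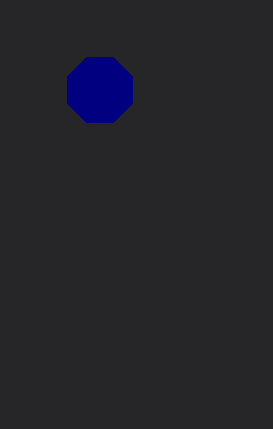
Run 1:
x = 100
y = 90
r = 35
c = 'navy'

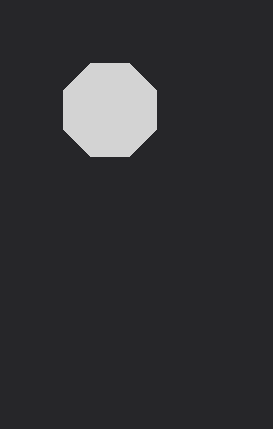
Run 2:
x = 110, y = 110, r = 50, c = 'lightgray'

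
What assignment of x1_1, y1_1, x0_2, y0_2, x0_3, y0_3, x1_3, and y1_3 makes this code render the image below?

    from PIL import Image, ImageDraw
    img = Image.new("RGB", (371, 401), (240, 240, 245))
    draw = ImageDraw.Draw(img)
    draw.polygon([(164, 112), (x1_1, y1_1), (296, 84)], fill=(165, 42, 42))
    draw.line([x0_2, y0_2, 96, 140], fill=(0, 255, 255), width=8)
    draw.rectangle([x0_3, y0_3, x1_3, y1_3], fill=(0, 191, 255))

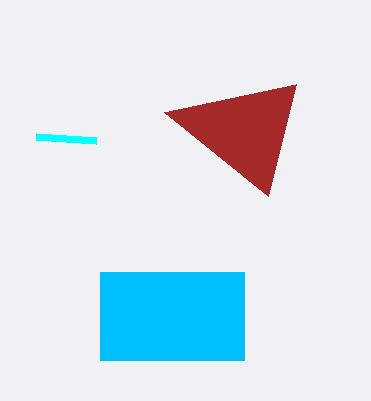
x1_1 = 268; y1_1 = 196; x0_2 = 36; y0_2 = 136; x0_3 = 100; y0_3 = 272; x1_3 = 244; y1_3 = 360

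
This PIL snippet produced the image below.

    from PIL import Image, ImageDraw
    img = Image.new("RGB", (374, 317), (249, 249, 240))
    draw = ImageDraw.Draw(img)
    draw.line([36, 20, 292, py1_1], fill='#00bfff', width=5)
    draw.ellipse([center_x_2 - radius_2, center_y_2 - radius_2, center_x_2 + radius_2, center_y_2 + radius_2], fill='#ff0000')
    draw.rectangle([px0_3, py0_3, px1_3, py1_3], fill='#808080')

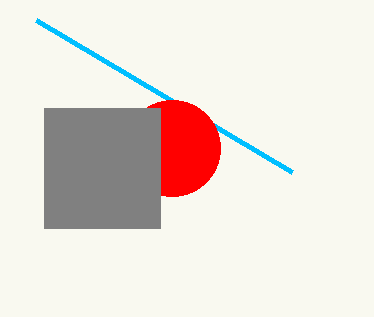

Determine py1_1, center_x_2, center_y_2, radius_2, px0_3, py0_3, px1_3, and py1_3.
py1_1 = 172, center_x_2 = 172, center_y_2 = 148, radius_2 = 48, px0_3 = 44, py0_3 = 108, px1_3 = 160, py1_3 = 228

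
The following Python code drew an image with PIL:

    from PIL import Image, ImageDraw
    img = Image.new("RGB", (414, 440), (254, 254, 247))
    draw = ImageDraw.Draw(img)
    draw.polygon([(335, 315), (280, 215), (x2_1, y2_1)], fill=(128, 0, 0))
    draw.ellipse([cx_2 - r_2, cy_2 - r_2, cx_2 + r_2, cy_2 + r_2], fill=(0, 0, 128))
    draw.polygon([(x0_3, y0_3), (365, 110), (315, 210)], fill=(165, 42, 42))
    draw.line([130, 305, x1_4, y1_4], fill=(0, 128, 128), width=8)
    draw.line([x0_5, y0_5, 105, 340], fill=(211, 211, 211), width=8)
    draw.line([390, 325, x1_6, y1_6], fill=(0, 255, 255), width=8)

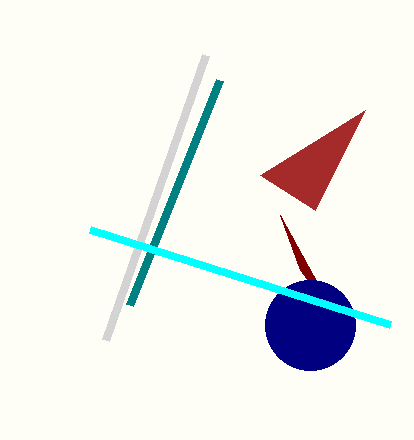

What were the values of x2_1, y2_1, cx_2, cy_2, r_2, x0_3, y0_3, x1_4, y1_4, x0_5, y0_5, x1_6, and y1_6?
x2_1 = 300
y2_1 = 270
cx_2 = 310
cy_2 = 325
r_2 = 45
x0_3 = 260
y0_3 = 175
x1_4 = 220
y1_4 = 80
x0_5 = 205
y0_5 = 55
x1_6 = 90
y1_6 = 230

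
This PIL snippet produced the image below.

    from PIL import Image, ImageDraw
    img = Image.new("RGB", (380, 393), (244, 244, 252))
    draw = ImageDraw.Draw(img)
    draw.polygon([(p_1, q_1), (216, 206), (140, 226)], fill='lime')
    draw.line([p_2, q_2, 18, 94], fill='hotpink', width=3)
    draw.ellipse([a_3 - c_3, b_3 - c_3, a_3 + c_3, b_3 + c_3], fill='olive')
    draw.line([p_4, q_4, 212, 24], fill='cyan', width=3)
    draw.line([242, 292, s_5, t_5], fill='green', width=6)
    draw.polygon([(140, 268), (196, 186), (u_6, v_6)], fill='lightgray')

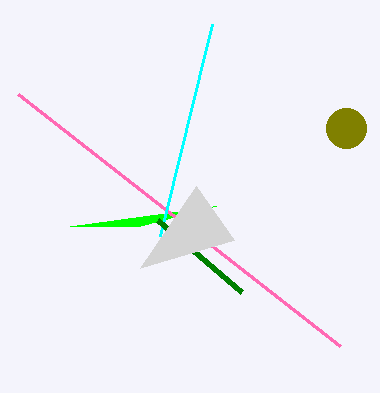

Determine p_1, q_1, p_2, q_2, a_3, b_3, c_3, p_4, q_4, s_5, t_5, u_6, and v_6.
p_1 = 70; q_1 = 226; p_2 = 340; q_2 = 346; a_3 = 346; b_3 = 128; c_3 = 20; p_4 = 160; q_4 = 236; s_5 = 158; t_5 = 220; u_6 = 234; v_6 = 240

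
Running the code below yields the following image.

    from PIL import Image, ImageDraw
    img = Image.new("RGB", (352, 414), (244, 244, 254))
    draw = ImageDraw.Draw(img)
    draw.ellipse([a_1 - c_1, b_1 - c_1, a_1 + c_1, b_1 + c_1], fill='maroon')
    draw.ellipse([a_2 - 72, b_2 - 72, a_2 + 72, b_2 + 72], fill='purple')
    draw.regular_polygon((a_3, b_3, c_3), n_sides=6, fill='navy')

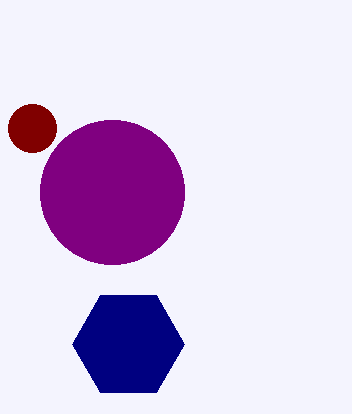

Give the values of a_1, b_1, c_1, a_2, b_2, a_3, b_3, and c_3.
a_1 = 32; b_1 = 128; c_1 = 24; a_2 = 112; b_2 = 192; a_3 = 128; b_3 = 344; c_3 = 56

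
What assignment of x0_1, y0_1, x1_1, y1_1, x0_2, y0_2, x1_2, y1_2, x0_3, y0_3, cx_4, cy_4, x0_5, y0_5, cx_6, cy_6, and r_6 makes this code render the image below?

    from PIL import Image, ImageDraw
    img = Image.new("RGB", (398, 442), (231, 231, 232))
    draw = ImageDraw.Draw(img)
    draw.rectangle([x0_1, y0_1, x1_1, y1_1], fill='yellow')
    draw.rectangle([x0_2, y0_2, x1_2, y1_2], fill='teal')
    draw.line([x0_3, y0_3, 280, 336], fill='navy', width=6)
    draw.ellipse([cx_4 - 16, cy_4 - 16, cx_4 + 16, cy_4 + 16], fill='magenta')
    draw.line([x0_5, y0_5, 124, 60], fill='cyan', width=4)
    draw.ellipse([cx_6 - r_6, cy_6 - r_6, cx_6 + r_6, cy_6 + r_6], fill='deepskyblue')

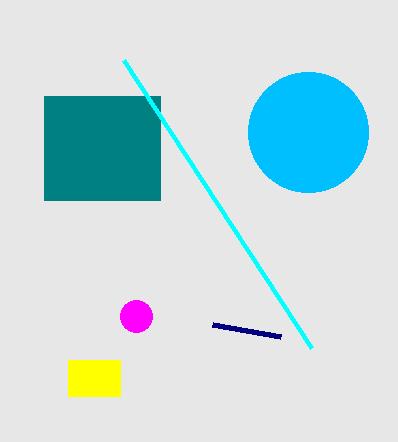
x0_1 = 68; y0_1 = 360; x1_1 = 120; y1_1 = 396; x0_2 = 44; y0_2 = 96; x1_2 = 160; y1_2 = 200; x0_3 = 212; y0_3 = 324; cx_4 = 136; cy_4 = 316; x0_5 = 312; y0_5 = 348; cx_6 = 308; cy_6 = 132; r_6 = 60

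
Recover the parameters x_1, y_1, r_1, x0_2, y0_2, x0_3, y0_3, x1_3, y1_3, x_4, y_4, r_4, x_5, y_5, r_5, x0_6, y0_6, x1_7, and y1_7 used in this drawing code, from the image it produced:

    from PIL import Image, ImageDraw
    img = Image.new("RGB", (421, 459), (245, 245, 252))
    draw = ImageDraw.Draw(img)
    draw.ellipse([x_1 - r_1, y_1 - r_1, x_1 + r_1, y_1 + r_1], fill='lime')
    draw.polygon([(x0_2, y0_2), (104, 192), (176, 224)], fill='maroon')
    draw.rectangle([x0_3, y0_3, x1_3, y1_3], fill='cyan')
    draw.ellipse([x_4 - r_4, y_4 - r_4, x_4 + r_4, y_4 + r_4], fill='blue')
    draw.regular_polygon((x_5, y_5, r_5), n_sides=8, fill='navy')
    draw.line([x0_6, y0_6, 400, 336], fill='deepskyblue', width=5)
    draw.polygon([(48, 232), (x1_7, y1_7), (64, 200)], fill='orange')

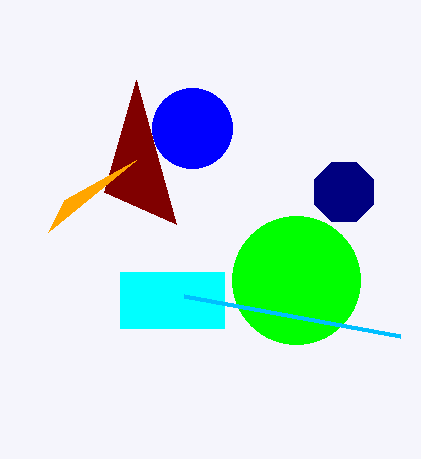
x_1 = 296
y_1 = 280
r_1 = 64
x0_2 = 136
y0_2 = 80
x0_3 = 120
y0_3 = 272
x1_3 = 224
y1_3 = 328
x_4 = 192
y_4 = 128
r_4 = 40
x_5 = 344
y_5 = 192
r_5 = 32
x0_6 = 184
y0_6 = 296
x1_7 = 136
y1_7 = 160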